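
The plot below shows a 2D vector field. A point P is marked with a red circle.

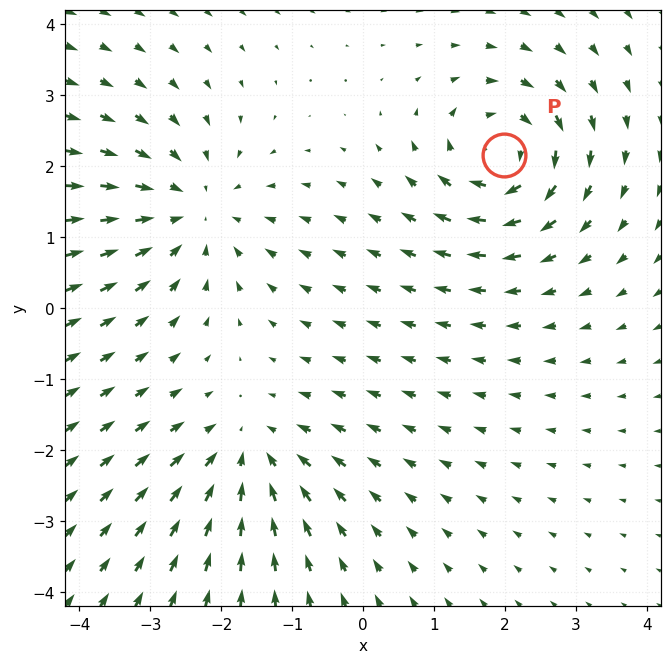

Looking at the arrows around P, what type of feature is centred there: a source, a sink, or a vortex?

At P (2.0, 2.2) the arrows circulate clockwise. Divergence ≈0, curl about -6 — near-zero divergence with nonzero curl is a vortex.

vortex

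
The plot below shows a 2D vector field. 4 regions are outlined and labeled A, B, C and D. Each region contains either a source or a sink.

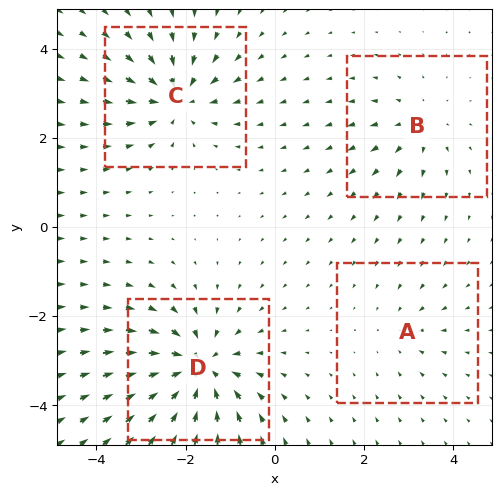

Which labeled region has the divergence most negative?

D

Divergence at each region's feature centre — A: about -2, B: about +4, C: about -6, D: about -7. Region D is most negative.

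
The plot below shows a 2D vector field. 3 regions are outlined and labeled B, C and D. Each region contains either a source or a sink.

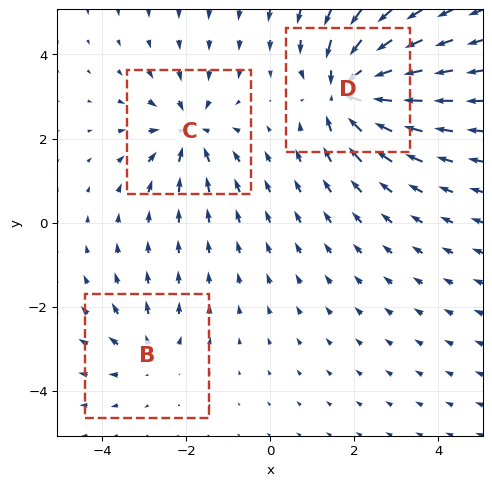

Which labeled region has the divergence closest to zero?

B

Divergence at each region's feature centre — B: about +2, C: about -4, D: about -6. Region B is closest to zero.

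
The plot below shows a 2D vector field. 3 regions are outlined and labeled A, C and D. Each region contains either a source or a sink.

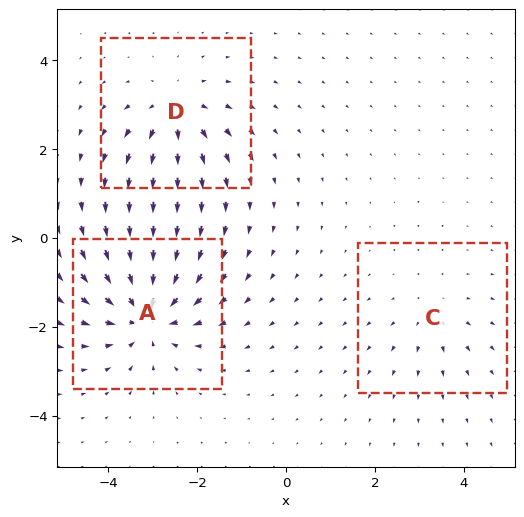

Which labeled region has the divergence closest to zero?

Divergence at each region's feature centre — A: about -5, C: about +2, D: about +4. Region C is closest to zero.

C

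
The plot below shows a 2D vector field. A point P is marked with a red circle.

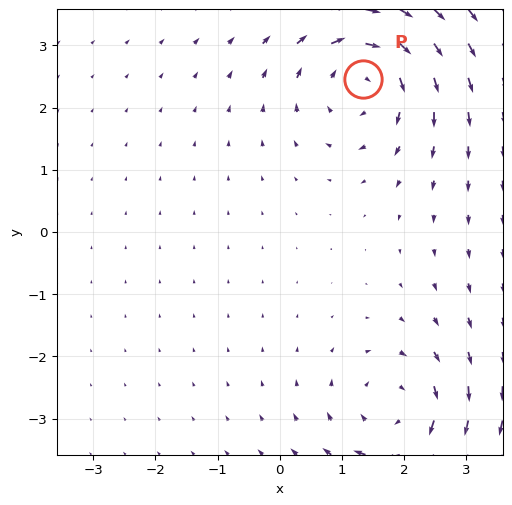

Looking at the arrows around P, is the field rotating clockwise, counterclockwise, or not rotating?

clockwise

Near P at (1.3, 2.5) the arrows circulate clockwise. The curl (z-component) there is about -6; negative curl means clockwise rotation.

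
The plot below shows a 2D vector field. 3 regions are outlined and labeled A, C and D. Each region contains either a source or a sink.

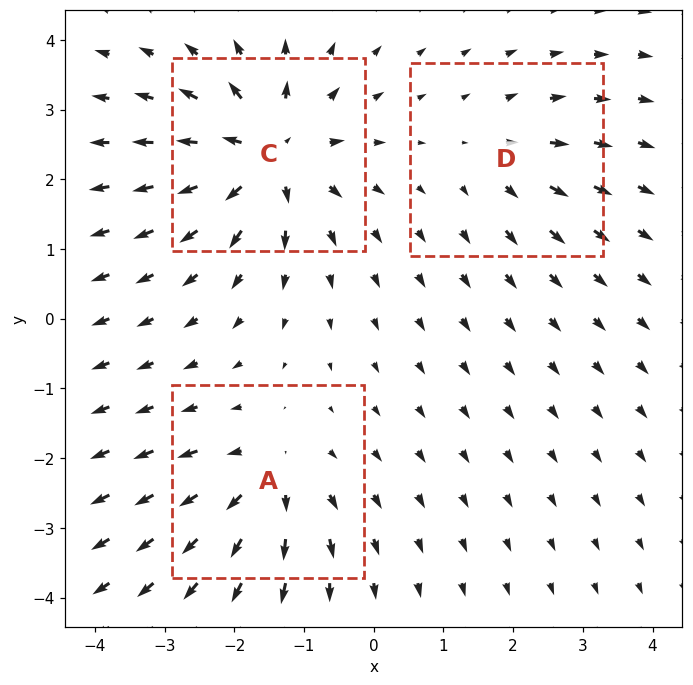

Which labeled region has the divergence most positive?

Divergence at each region's feature centre — A: about +4, C: about +6, D: about +2. Region C is most positive.

C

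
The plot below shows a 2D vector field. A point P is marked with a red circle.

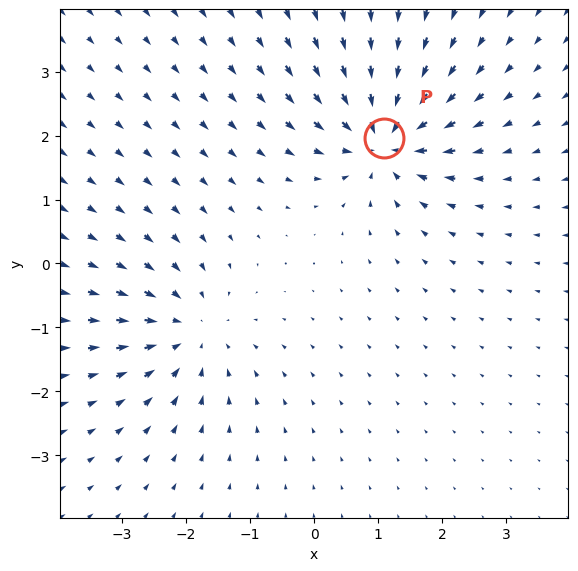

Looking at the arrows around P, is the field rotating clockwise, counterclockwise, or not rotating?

Near P at (1.1, 2.0) the arrows show no circulation. The curl there is ≈0.

not rotating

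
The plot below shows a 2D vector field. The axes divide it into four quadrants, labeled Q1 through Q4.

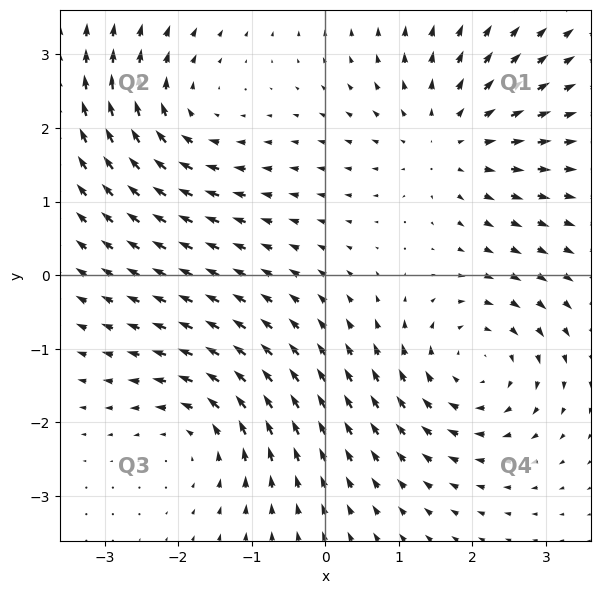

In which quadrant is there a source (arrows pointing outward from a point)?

The source sits at approximately (1.7, 1.9), which lies in quadrant Q1. The divergence there is about +4, positive as expected for a source.

Q1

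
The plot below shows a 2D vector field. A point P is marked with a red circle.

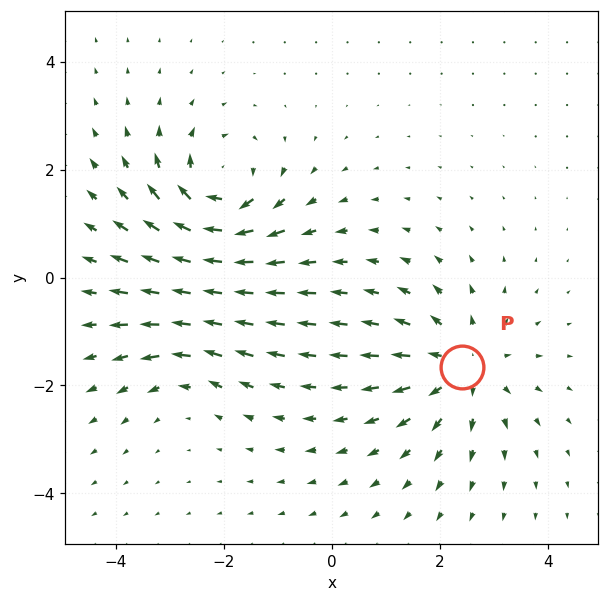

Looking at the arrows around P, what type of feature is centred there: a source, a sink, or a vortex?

At P (2.4, -1.7) the arrows spread outward. Divergence about +4, curl ≈0 — positive divergence with near-zero curl is a source.

source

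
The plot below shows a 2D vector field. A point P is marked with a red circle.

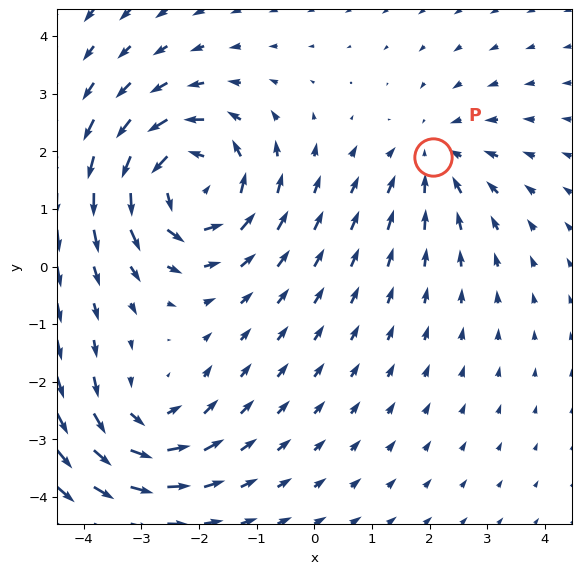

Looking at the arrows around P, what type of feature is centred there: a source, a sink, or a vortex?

sink

At P (2.1, 1.9) the arrows converge inward. Divergence about -3, curl ≈0 — negative divergence with near-zero curl is a sink.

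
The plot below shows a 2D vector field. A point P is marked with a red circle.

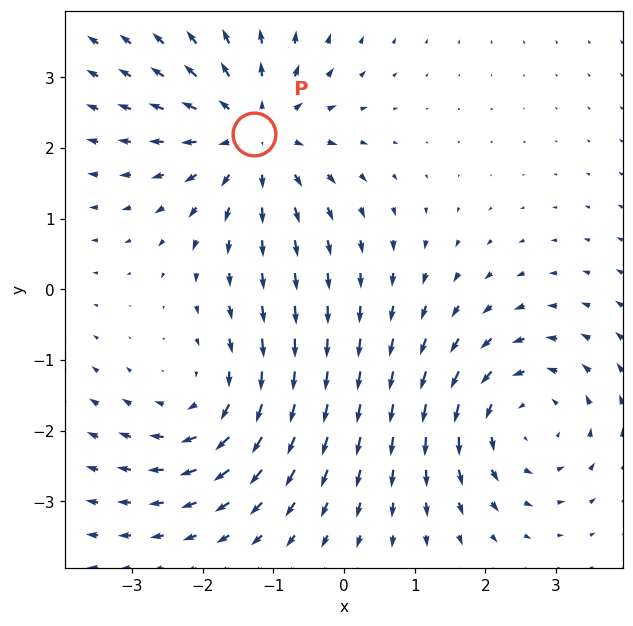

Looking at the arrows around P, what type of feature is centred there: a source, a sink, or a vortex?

At P (-1.3, 2.2) the arrows spread outward. Divergence about +5, curl ≈0 — positive divergence with near-zero curl is a source.

source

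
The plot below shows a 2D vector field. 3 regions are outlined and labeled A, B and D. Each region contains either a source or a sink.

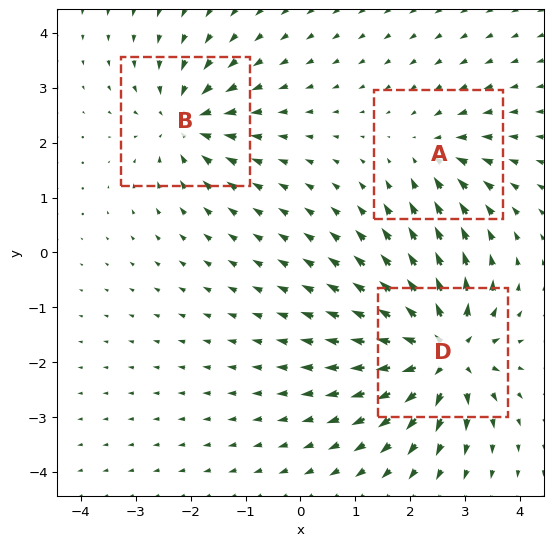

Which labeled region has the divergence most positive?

Divergence at each region's feature centre — A: about -3, B: about -4, D: about +6. Region D is most positive.

D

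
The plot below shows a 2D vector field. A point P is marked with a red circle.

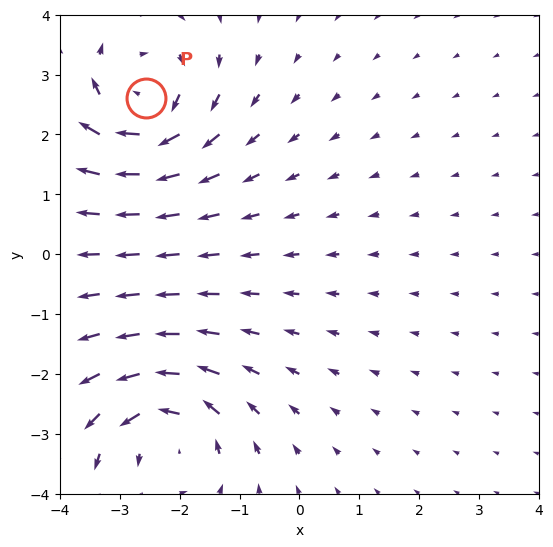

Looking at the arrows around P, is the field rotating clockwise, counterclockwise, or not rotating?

Near P at (-2.6, 2.6) the arrows circulate clockwise. The curl (z-component) there is about -6; negative curl means clockwise rotation.

clockwise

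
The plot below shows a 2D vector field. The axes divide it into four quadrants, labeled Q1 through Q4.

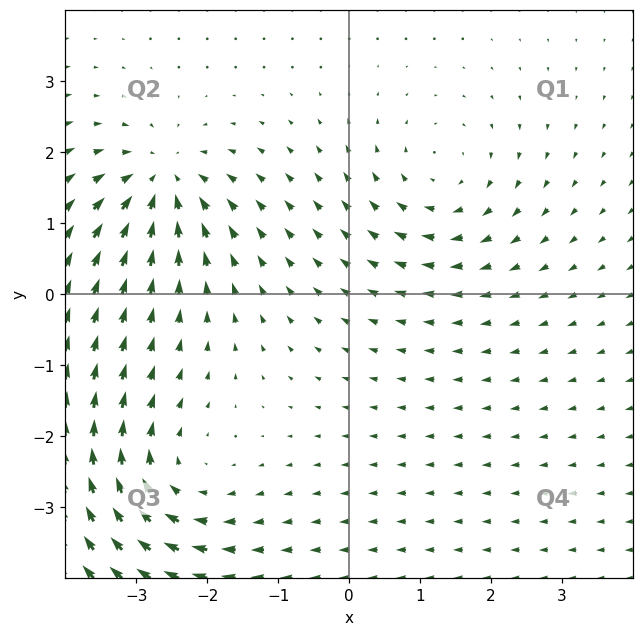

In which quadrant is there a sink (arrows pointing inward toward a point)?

Q2

The sink sits at approximately (-2.6, 1.6), which lies in quadrant Q2. The divergence there is about -4, negative as expected for a sink.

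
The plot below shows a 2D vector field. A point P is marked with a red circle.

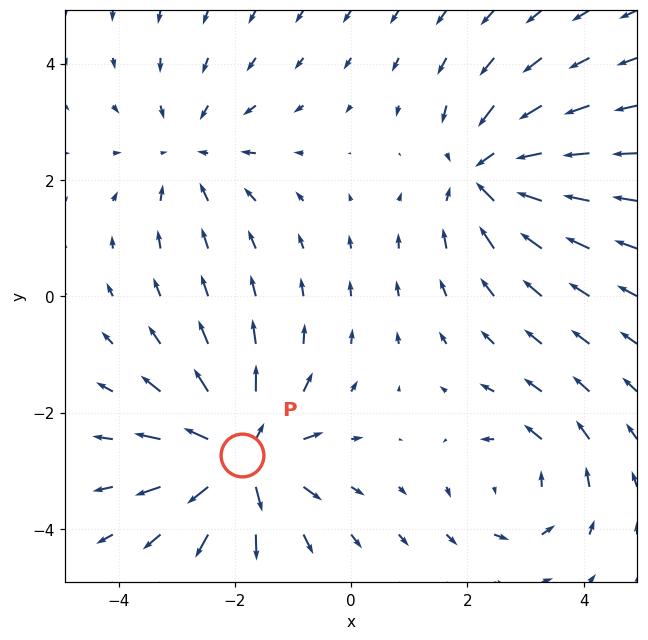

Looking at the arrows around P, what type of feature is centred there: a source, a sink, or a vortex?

source

At P (-1.9, -2.7) the arrows spread outward. Divergence about +5, curl ≈0 — positive divergence with near-zero curl is a source.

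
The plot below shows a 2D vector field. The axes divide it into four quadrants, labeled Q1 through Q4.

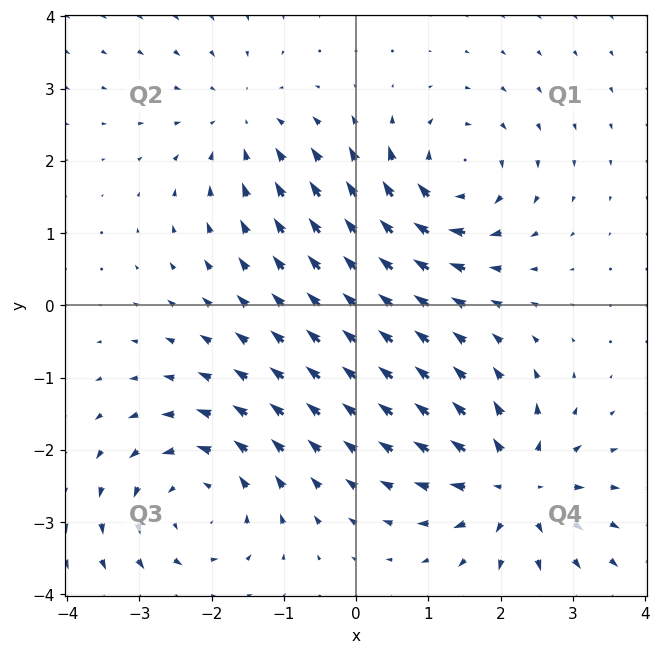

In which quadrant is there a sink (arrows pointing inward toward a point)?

The sink sits at approximately (-1.5, 2.5), which lies in quadrant Q2. The divergence there is about -3, negative as expected for a sink.

Q2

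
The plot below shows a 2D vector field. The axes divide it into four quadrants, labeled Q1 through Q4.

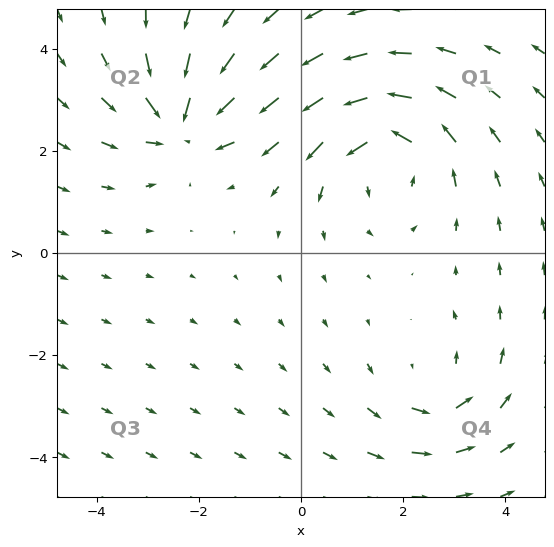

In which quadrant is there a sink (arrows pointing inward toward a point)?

Q2

The sink sits at approximately (-2.3, 2.6), which lies in quadrant Q2. The divergence there is about -6, negative as expected for a sink.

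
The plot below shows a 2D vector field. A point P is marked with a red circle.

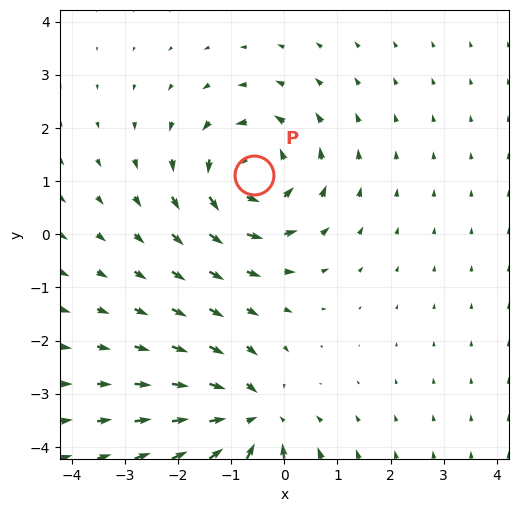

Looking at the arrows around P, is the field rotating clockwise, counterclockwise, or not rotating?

counterclockwise

Near P at (-0.6, 1.1) the arrows circulate counterclockwise. The curl (z-component) there is about +3; positive curl means counterclockwise rotation.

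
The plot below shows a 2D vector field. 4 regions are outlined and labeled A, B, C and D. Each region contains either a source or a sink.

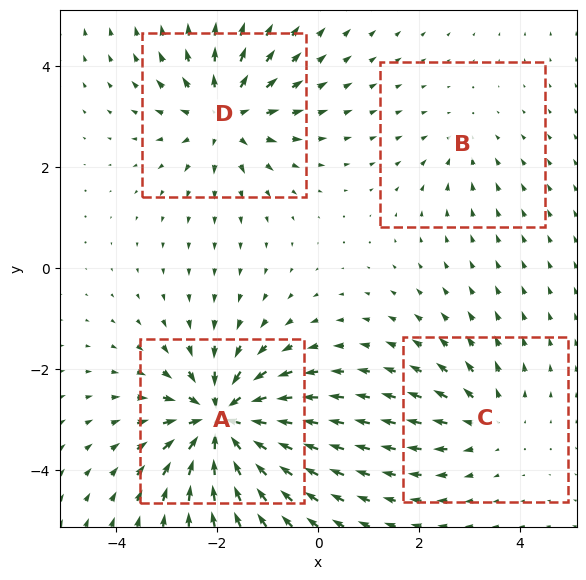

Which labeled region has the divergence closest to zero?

B

Divergence at each region's feature centre — A: about -9, B: about -2, C: about +4, D: about +6. Region B is closest to zero.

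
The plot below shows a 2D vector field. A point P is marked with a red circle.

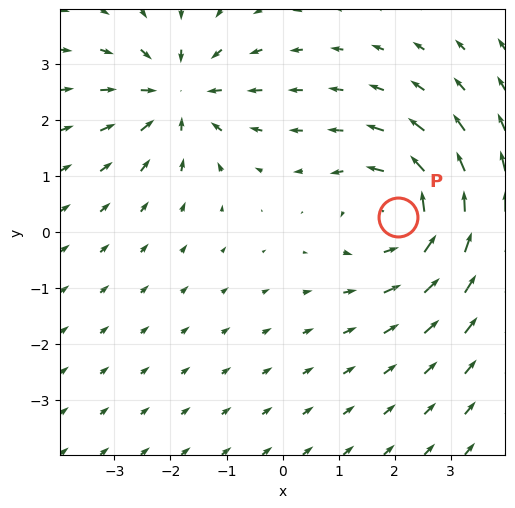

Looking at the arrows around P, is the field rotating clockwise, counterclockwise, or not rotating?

Near P at (2.1, 0.3) the arrows circulate counterclockwise. The curl (z-component) there is about +4; positive curl means counterclockwise rotation.

counterclockwise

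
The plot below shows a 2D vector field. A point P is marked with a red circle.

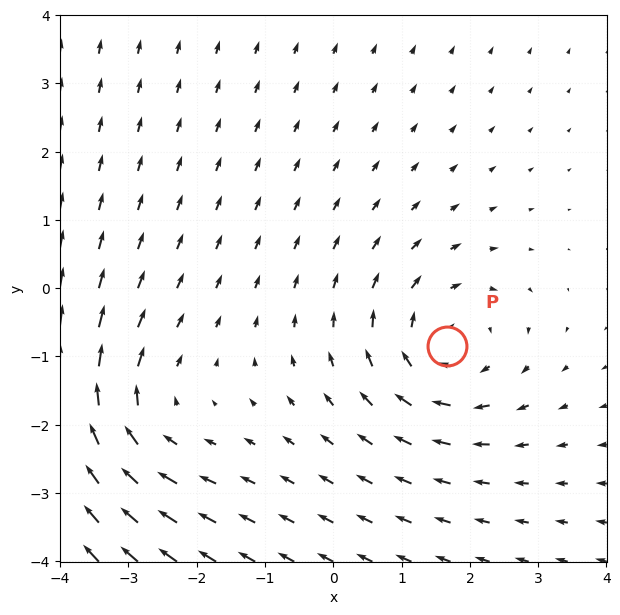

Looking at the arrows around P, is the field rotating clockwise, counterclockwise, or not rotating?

Near P at (1.7, -0.8) the arrows circulate clockwise. The curl (z-component) there is about -3; negative curl means clockwise rotation.

clockwise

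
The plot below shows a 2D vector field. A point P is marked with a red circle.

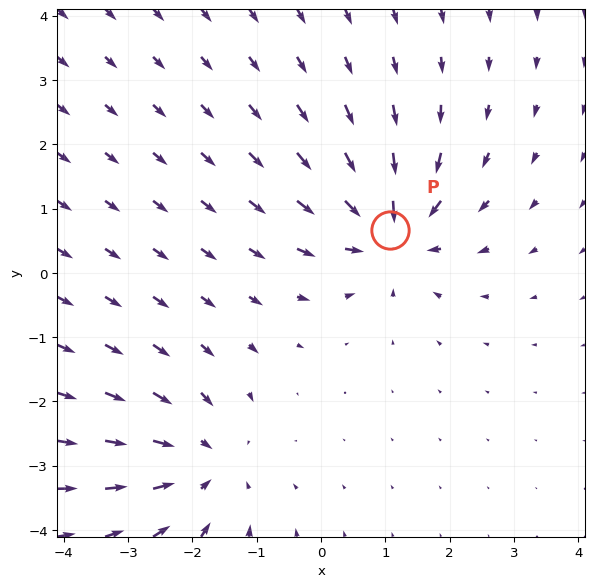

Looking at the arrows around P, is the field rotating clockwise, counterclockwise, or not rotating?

Near P at (1.1, 0.7) the arrows show no circulation. The curl there is ≈0.

not rotating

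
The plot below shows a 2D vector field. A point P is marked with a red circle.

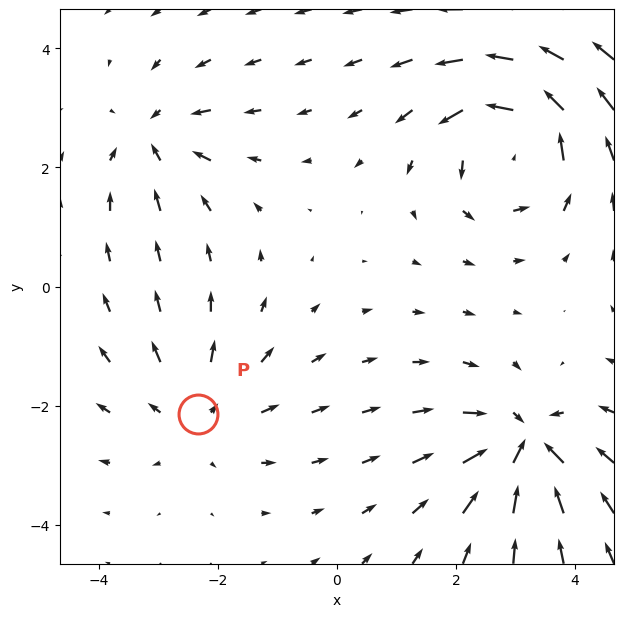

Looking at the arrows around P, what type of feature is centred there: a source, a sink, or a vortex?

At P (-2.3, -2.1) the arrows spread outward. Divergence about +3, curl ≈0 — positive divergence with near-zero curl is a source.

source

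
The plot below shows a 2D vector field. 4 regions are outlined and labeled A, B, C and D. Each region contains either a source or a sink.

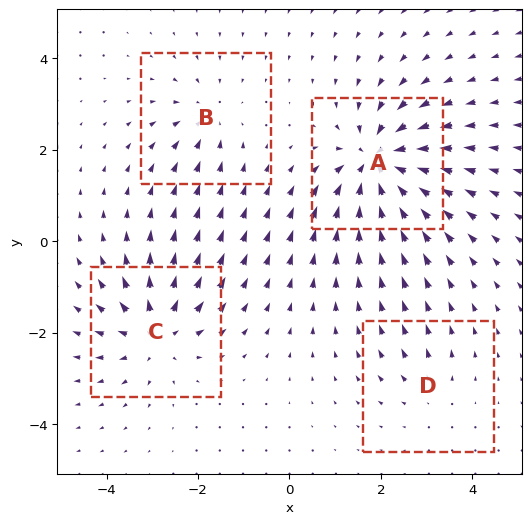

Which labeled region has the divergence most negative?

A

Divergence at each region's feature centre — A: about -8, B: about -4, C: about +5, D: about +2. Region A is most negative.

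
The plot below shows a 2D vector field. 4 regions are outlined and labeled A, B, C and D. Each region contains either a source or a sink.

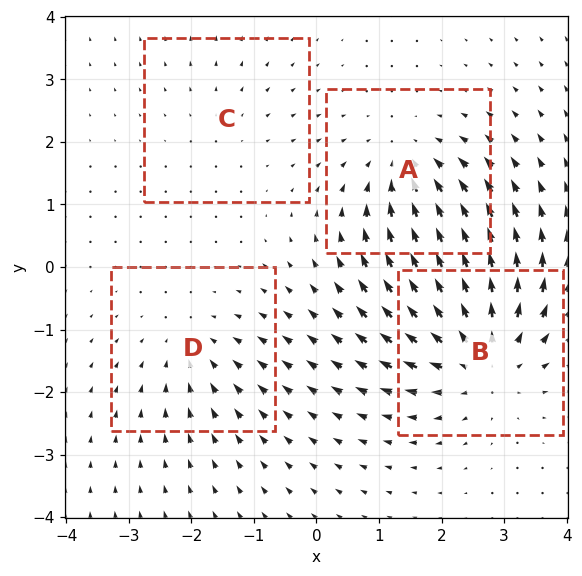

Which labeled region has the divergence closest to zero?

Divergence at each region's feature centre — A: about -4, B: about +5, C: about +2, D: about -3. Region C is closest to zero.

C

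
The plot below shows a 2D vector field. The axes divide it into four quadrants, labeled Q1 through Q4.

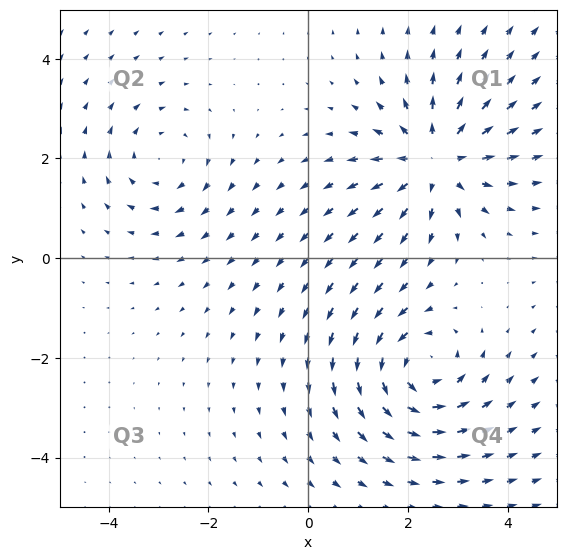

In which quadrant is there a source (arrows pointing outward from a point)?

The source sits at approximately (2.5, 2.0), which lies in quadrant Q1. The divergence there is about +4, positive as expected for a source.

Q1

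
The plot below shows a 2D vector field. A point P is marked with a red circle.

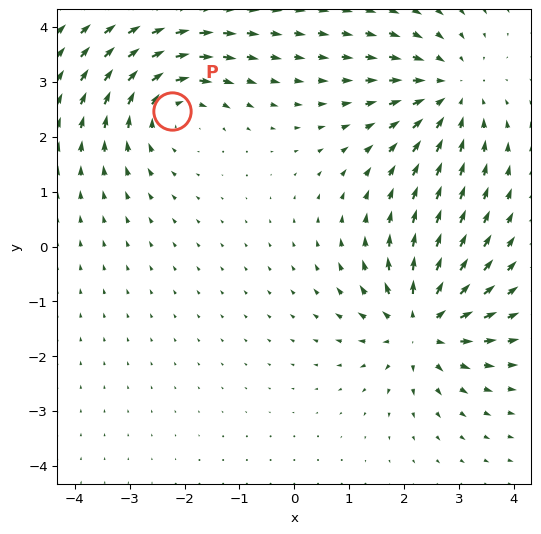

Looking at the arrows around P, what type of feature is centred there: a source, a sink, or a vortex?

vortex

At P (-2.2, 2.5) the arrows circulate clockwise. Divergence ≈0, curl about -3 — near-zero divergence with nonzero curl is a vortex.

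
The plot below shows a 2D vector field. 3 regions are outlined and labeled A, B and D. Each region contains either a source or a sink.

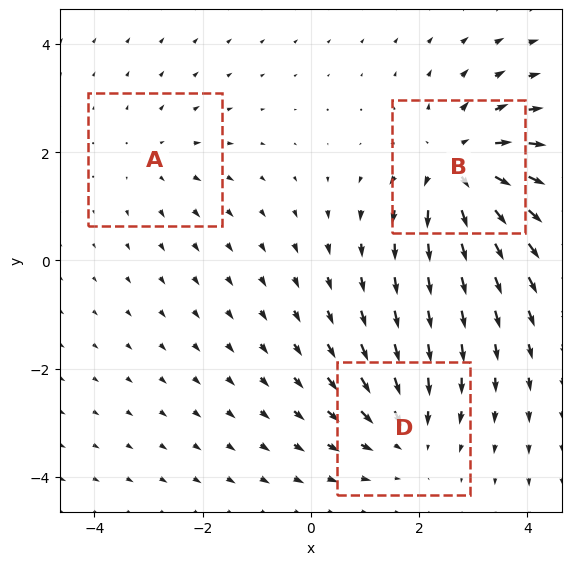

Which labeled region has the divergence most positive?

Divergence at each region's feature centre — A: about +2, B: about +5, D: about -3. Region B is most positive.

B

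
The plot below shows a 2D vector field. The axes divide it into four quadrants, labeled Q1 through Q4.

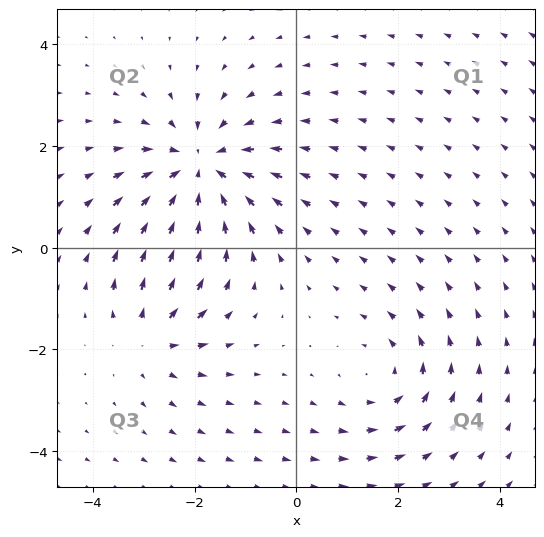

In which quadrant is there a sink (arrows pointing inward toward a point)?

Q2

The sink sits at approximately (-1.9, 1.5), which lies in quadrant Q2. The divergence there is about -4, negative as expected for a sink.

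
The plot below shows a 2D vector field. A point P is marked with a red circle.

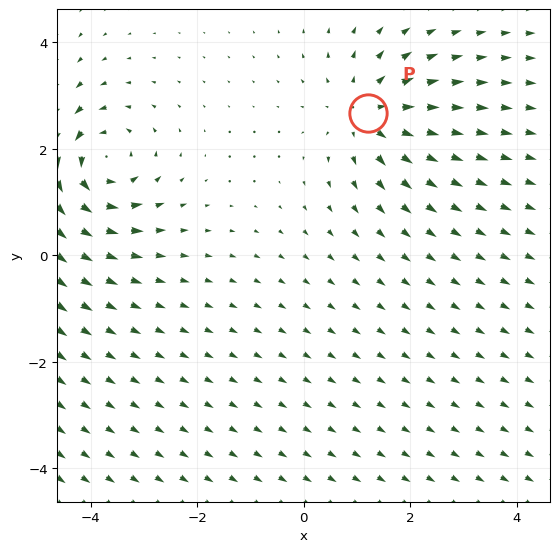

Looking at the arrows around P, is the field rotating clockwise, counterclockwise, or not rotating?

Near P at (1.2, 2.7) the arrows show no circulation. The curl there is ≈0.

not rotating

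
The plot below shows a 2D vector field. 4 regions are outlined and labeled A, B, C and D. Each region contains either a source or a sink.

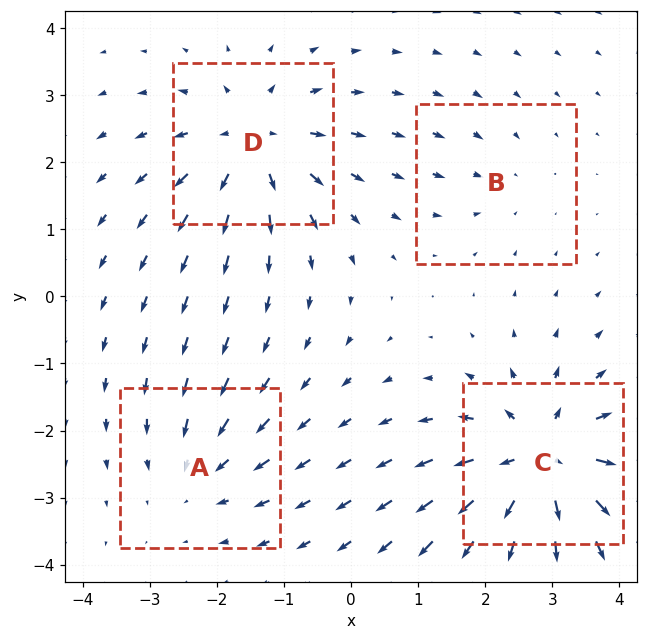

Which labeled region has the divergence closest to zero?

Divergence at each region's feature centre — A: about -3, B: about -2, C: about +7, D: about +6. Region B is closest to zero.

B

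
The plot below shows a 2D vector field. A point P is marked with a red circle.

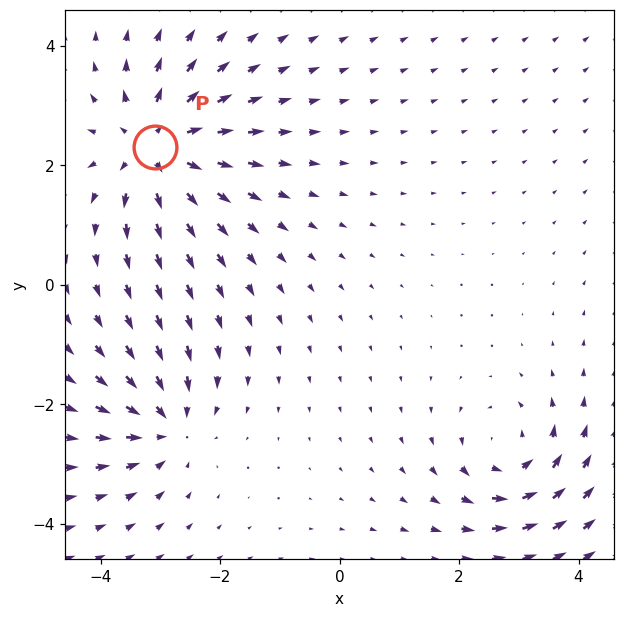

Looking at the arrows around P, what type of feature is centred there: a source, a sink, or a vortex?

At P (-3.1, 2.3) the arrows spread outward. Divergence about +5, curl ≈0 — positive divergence with near-zero curl is a source.

source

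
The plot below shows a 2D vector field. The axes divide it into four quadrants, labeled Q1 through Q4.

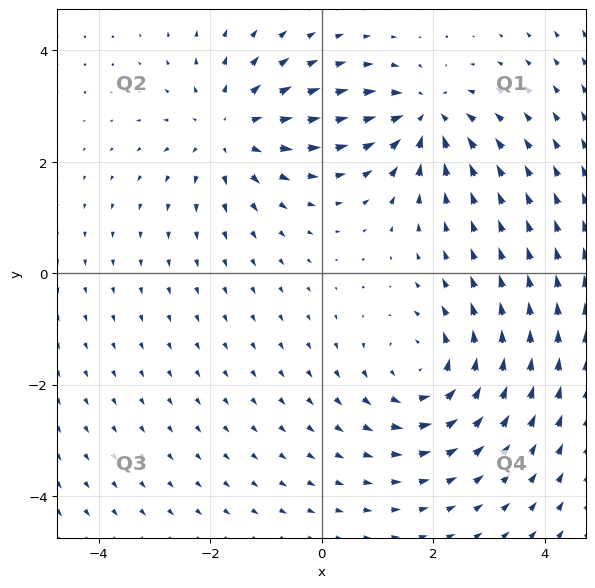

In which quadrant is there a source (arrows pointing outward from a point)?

Q2

The source sits at approximately (-1.6, 2.6), which lies in quadrant Q2. The divergence there is about +3, positive as expected for a source.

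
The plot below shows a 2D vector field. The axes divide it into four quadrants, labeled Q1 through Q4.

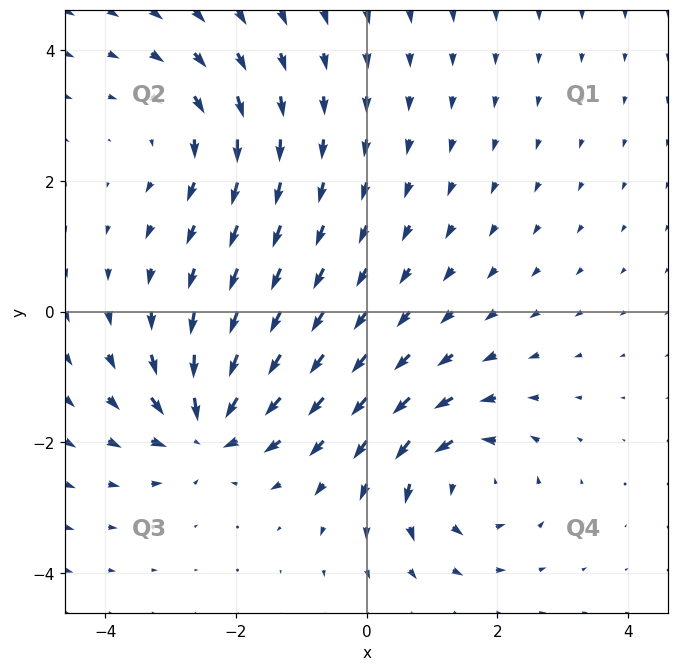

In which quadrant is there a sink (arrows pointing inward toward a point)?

Q3

The sink sits at approximately (-2.4, -1.8), which lies in quadrant Q3. The divergence there is about -6, negative as expected for a sink.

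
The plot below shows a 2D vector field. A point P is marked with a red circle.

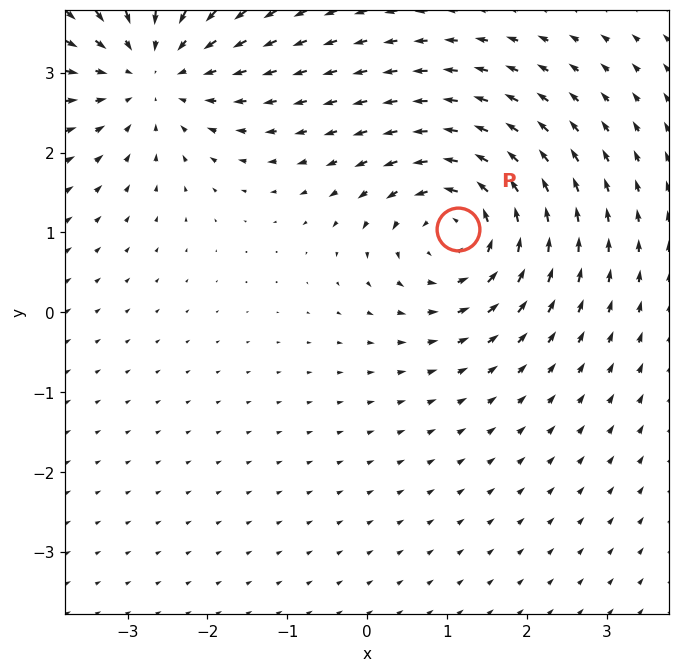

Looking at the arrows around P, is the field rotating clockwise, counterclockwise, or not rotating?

Near P at (1.1, 1.0) the arrows circulate counterclockwise. The curl (z-component) there is about +5; positive curl means counterclockwise rotation.

counterclockwise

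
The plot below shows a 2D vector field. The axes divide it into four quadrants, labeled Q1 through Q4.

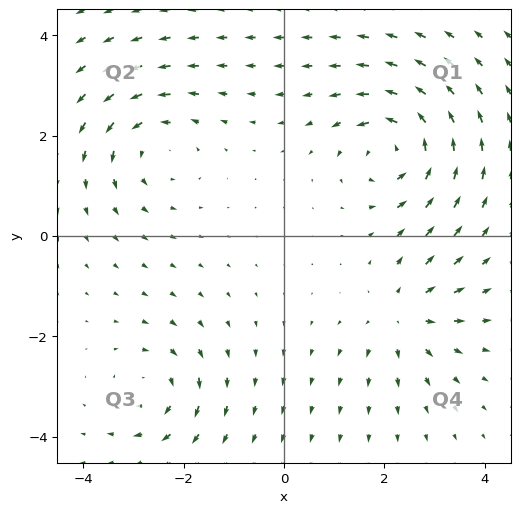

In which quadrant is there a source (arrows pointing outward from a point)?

Q4

The source sits at approximately (2.4, -1.6), which lies in quadrant Q4. The divergence there is about +4, positive as expected for a source.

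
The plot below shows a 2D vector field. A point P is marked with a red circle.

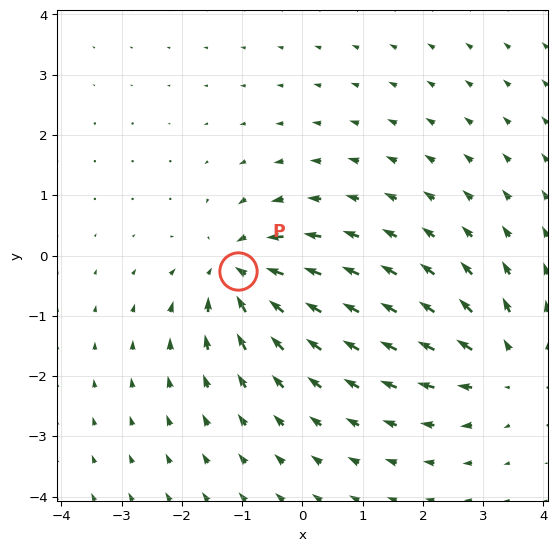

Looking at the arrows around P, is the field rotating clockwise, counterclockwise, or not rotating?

not rotating

Near P at (-1.1, -0.3) the arrows show no circulation. The curl there is ≈0.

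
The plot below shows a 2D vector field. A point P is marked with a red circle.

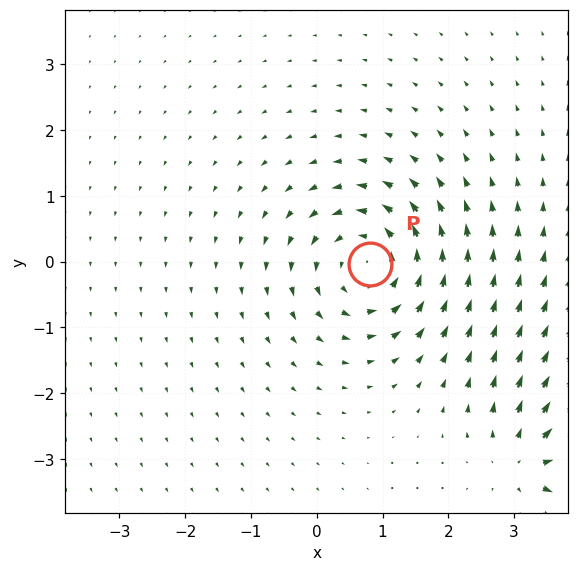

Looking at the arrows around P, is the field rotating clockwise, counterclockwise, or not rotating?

Near P at (0.8, -0.0) the arrows circulate counterclockwise. The curl (z-component) there is about +4; positive curl means counterclockwise rotation.

counterclockwise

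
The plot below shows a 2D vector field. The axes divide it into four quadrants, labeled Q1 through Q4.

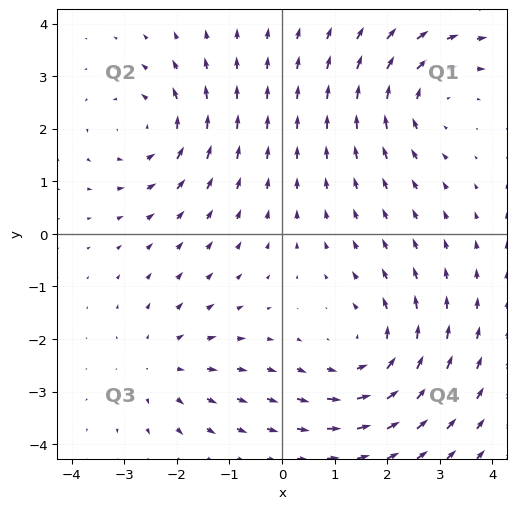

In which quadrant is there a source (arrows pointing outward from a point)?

Q3

The source sits at approximately (-2.3, -2.5), which lies in quadrant Q3. The divergence there is about +3, positive as expected for a source.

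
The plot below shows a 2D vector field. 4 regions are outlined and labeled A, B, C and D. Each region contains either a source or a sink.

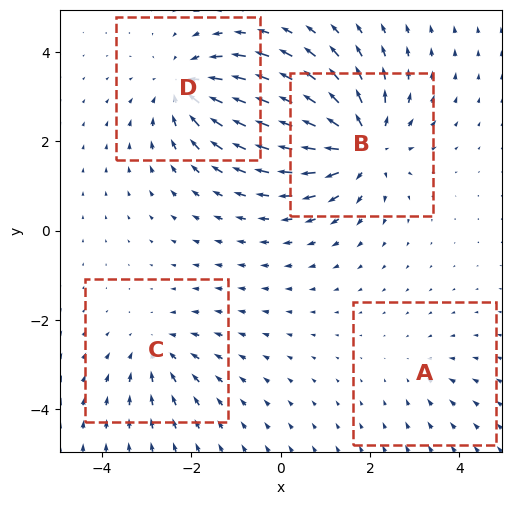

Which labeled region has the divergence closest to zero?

A

Divergence at each region's feature centre — A: about -2, B: about +7, C: about -3, D: about -5. Region A is closest to zero.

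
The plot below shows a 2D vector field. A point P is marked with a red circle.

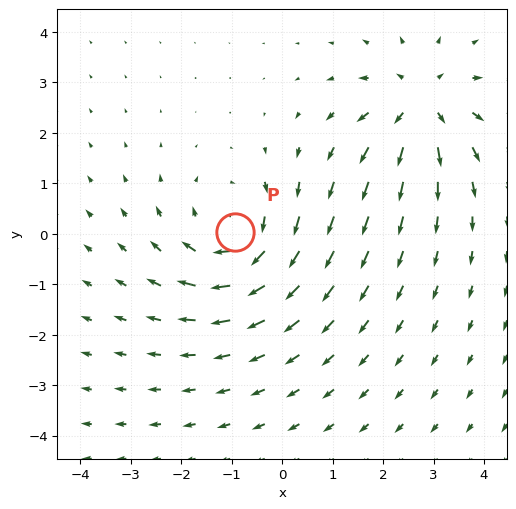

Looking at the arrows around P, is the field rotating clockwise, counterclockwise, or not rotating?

clockwise

Near P at (-0.9, 0.0) the arrows circulate clockwise. The curl (z-component) there is about -3; negative curl means clockwise rotation.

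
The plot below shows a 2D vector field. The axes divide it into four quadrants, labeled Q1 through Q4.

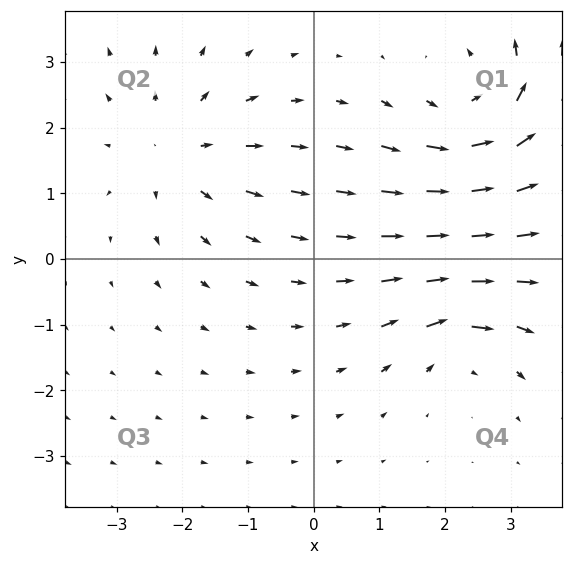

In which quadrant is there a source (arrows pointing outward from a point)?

Q2

The source sits at approximately (-2.1, 1.6), which lies in quadrant Q2. The divergence there is about +4, positive as expected for a source.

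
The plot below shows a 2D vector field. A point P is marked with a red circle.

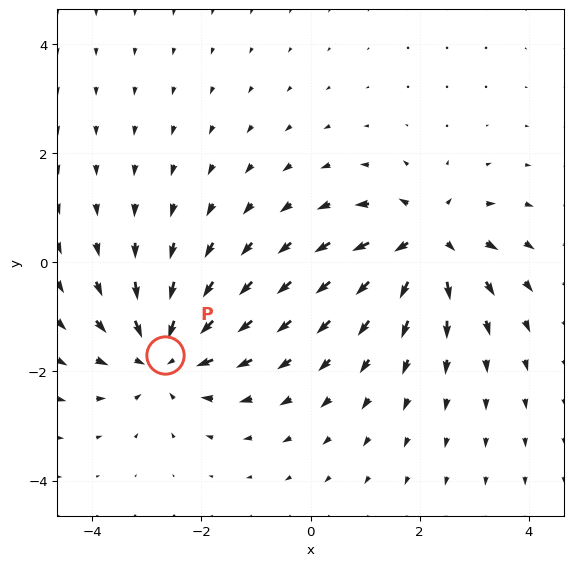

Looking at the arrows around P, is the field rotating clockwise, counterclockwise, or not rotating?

Near P at (-2.7, -1.7) the arrows show no circulation. The curl there is ≈0.

not rotating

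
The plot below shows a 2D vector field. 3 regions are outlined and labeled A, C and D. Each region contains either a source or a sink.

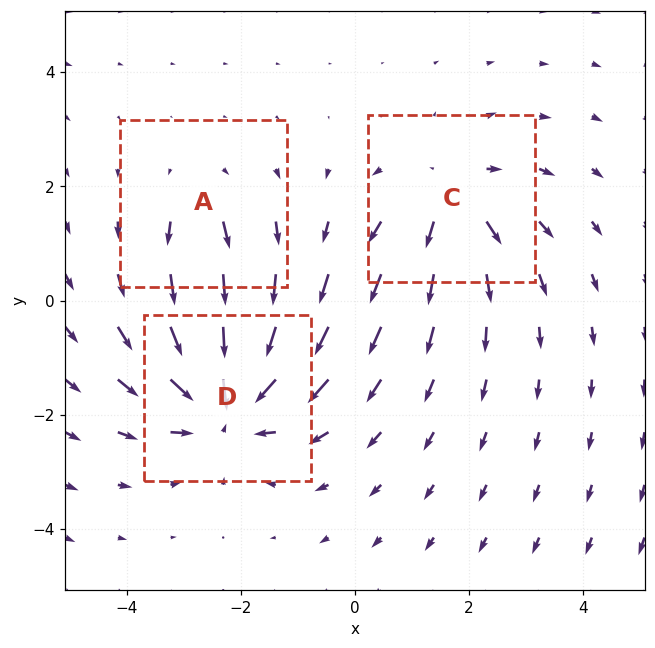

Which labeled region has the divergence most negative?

D

Divergence at each region's feature centre — A: about +2, C: about +4, D: about -6. Region D is most negative.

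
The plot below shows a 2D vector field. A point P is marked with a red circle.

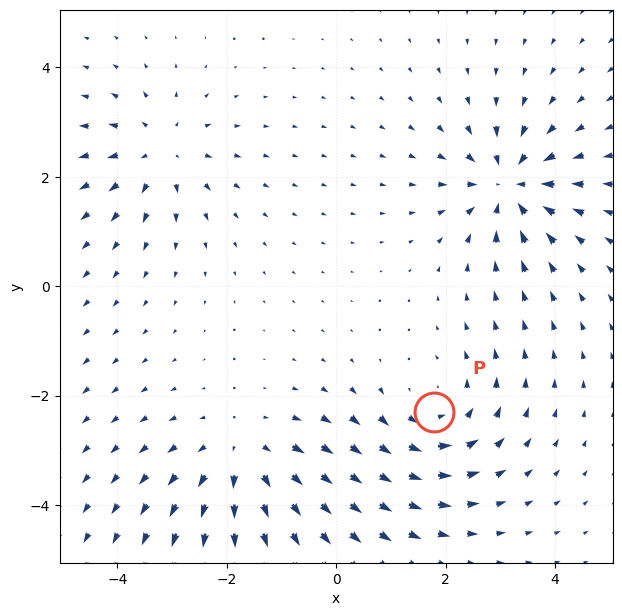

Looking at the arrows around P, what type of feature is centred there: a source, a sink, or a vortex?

At P (1.8, -2.3) the arrows circulate counterclockwise. Divergence ≈0, curl about +3 — near-zero divergence with nonzero curl is a vortex.

vortex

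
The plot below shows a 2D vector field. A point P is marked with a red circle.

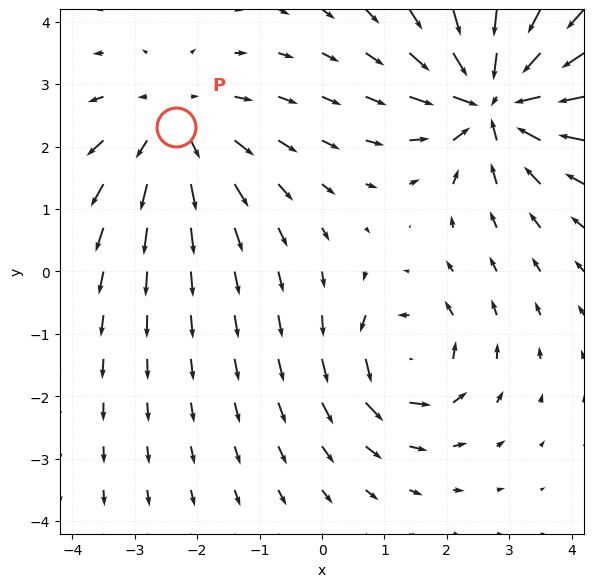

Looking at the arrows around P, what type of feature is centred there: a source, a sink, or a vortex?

source

At P (-2.3, 2.3) the arrows spread outward. Divergence about +3, curl ≈0 — positive divergence with near-zero curl is a source.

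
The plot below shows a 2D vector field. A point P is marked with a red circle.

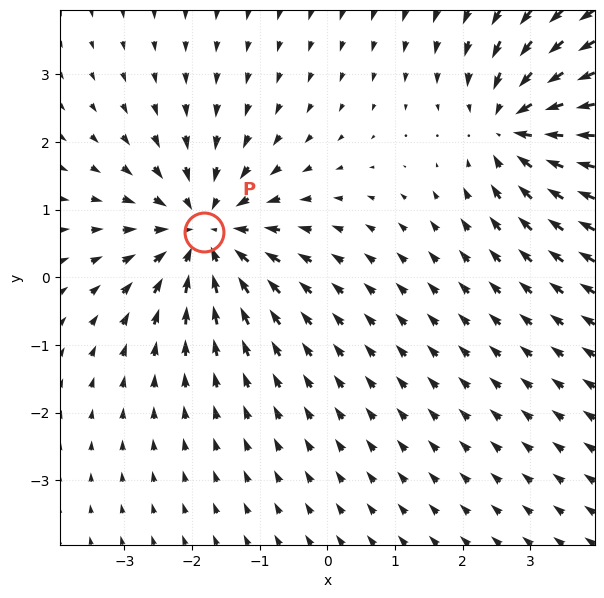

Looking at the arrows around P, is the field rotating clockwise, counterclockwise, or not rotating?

not rotating

Near P at (-1.8, 0.7) the arrows show no circulation. The curl there is ≈0.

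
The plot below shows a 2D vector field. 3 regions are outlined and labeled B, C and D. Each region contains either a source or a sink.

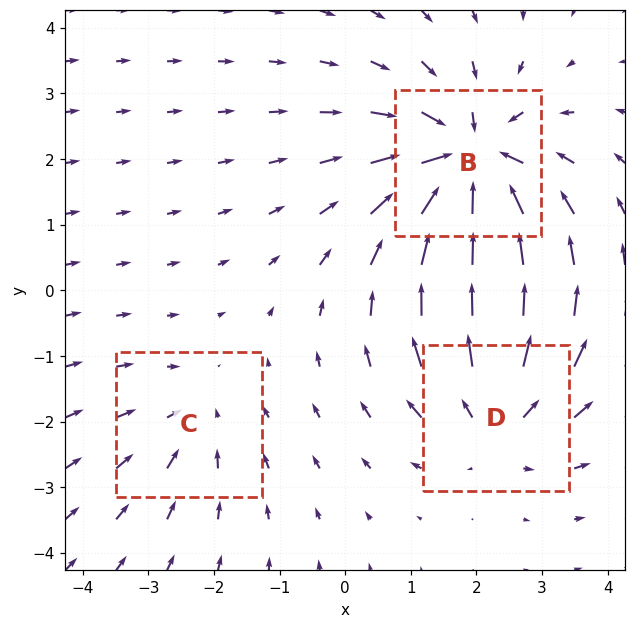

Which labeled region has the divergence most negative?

Divergence at each region's feature centre — B: about -5, C: about -2, D: about +4. Region B is most negative.

B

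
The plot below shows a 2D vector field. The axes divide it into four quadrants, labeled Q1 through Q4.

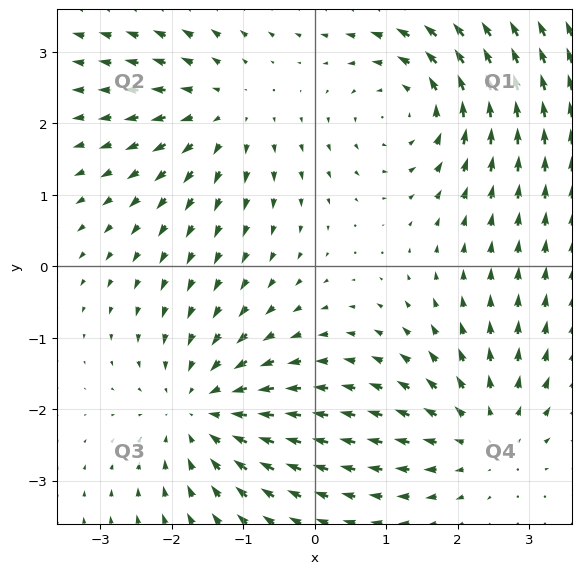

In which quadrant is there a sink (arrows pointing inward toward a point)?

Q3

The sink sits at approximately (-1.6, -2.0), which lies in quadrant Q3. The divergence there is about -4, negative as expected for a sink.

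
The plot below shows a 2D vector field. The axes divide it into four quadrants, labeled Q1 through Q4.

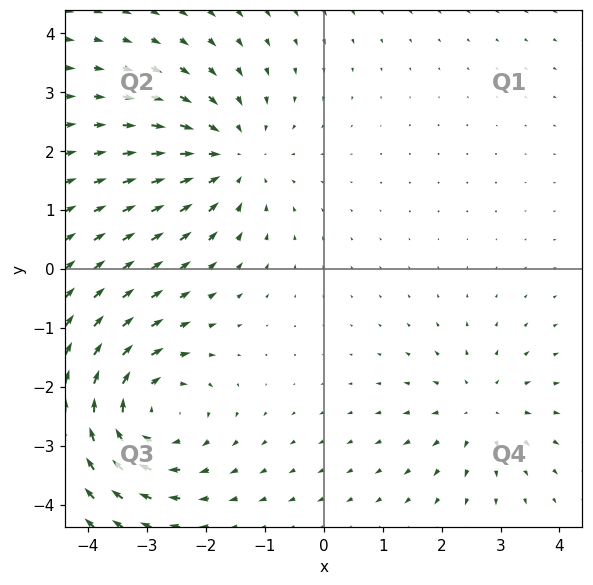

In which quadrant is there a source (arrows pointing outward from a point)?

Q4

The source sits at approximately (2.7, -2.4), which lies in quadrant Q4. The divergence there is about +3, positive as expected for a source.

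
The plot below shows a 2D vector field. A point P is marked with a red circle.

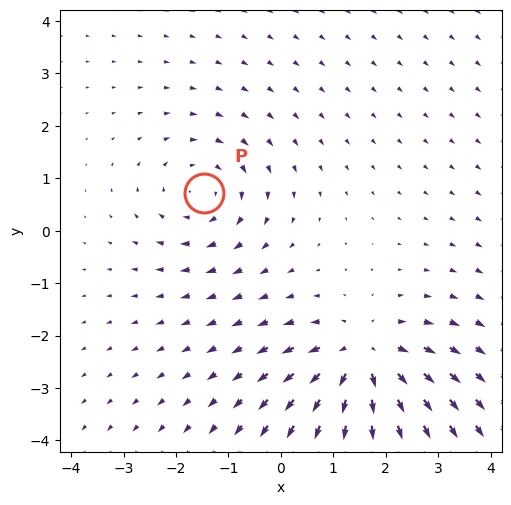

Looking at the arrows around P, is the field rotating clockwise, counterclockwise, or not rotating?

Near P at (-1.5, 0.7) the arrows circulate clockwise. The curl (z-component) there is about -3; negative curl means clockwise rotation.

clockwise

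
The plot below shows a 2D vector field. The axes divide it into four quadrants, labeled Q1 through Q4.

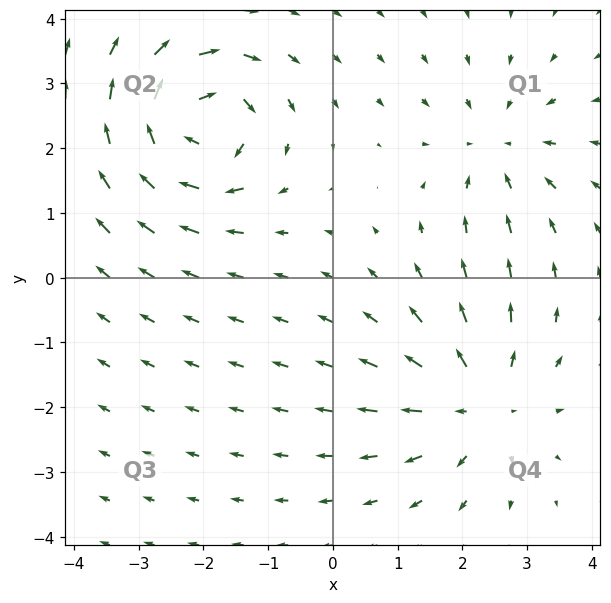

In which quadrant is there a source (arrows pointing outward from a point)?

The source sits at approximately (2.3, -1.9), which lies in quadrant Q4. The divergence there is about +4, positive as expected for a source.

Q4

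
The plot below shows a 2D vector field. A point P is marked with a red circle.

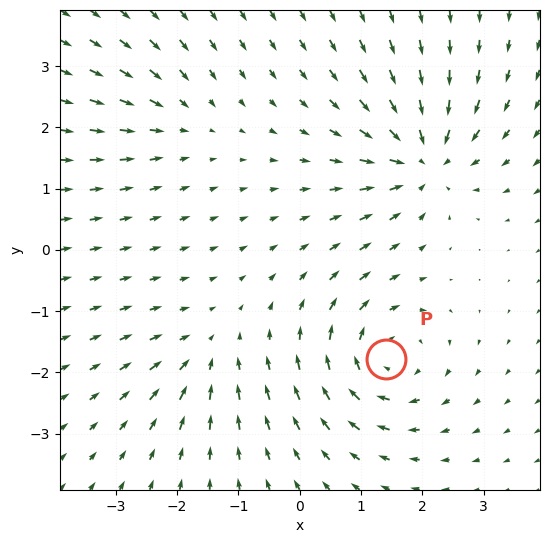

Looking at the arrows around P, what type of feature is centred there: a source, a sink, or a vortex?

vortex

At P (1.4, -1.8) the arrows circulate clockwise. Divergence ≈0, curl about -6 — near-zero divergence with nonzero curl is a vortex.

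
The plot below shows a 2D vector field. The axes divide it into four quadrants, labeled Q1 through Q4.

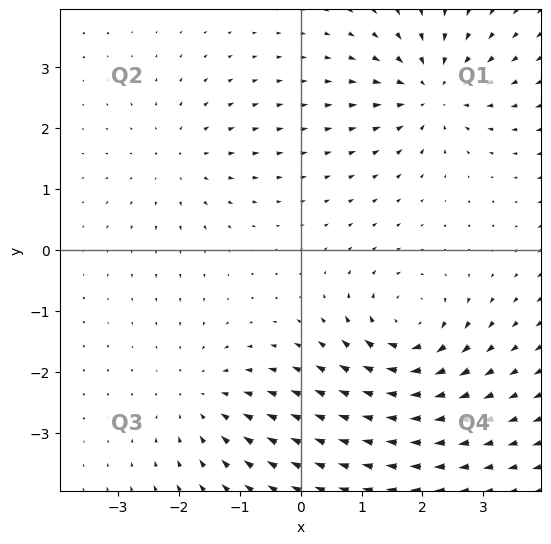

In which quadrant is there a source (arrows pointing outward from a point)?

Q2

The source sits at approximately (-2.0, 1.5), which lies in quadrant Q2. The divergence there is about +3, positive as expected for a source.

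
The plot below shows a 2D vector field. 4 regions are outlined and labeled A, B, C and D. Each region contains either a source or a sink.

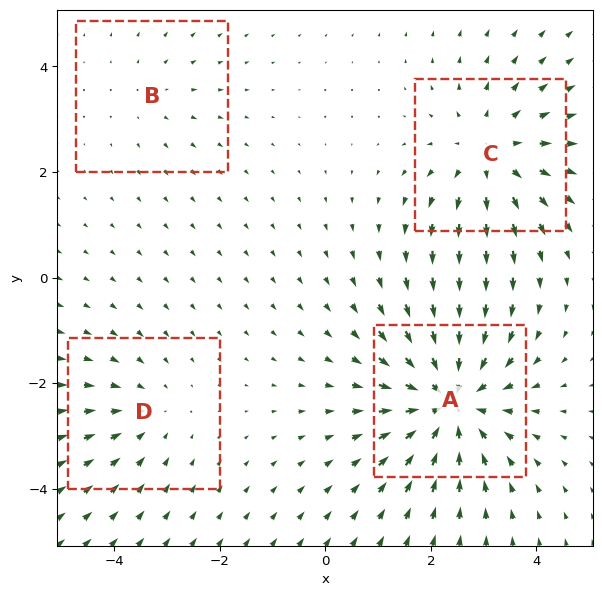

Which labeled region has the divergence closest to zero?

Divergence at each region's feature centre — A: about -6, B: about +2, C: about +4, D: about -3. Region B is closest to zero.

B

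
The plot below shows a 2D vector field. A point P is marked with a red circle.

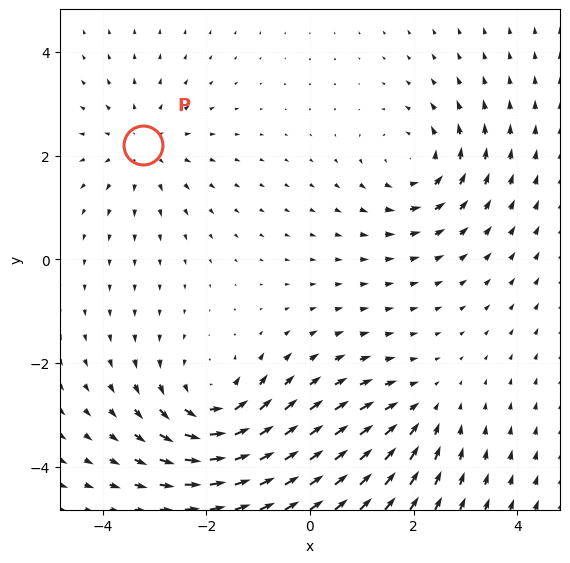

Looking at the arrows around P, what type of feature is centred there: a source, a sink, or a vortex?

At P (-3.2, 2.2) the arrows spread outward. Divergence about +3, curl ≈0 — positive divergence with near-zero curl is a source.

source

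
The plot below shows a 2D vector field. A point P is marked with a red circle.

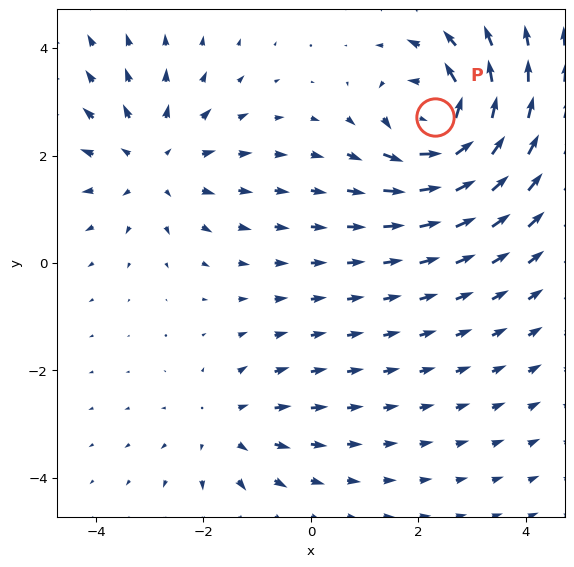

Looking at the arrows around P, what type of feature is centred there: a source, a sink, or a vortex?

At P (2.3, 2.7) the arrows circulate counterclockwise. Divergence ≈0, curl about +6 — near-zero divergence with nonzero curl is a vortex.

vortex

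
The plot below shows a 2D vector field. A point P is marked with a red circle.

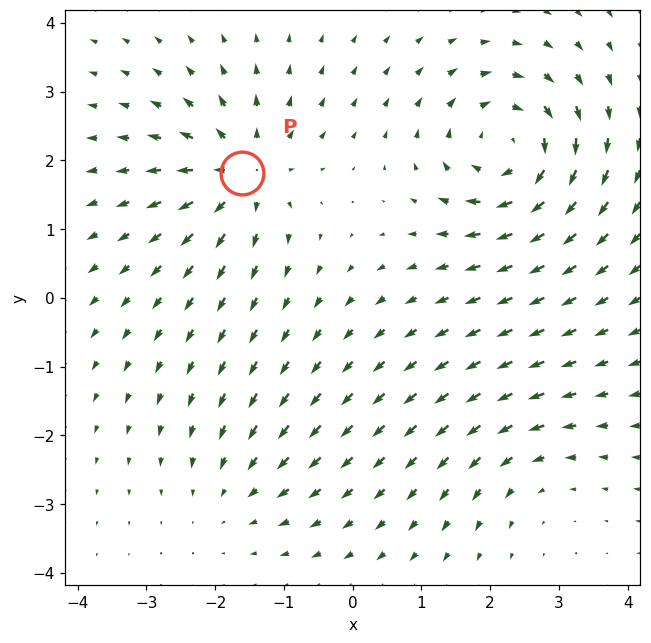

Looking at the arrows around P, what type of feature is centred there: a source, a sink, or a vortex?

source

At P (-1.6, 1.8) the arrows spread outward. Divergence about +5, curl ≈0 — positive divergence with near-zero curl is a source.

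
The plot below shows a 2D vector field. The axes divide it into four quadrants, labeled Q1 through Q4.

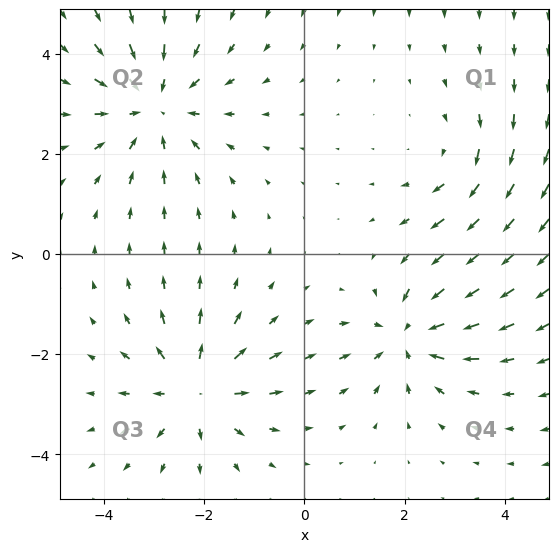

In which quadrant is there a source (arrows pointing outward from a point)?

The source sits at approximately (-2.2, -2.7), which lies in quadrant Q3. The divergence there is about +4, positive as expected for a source.

Q3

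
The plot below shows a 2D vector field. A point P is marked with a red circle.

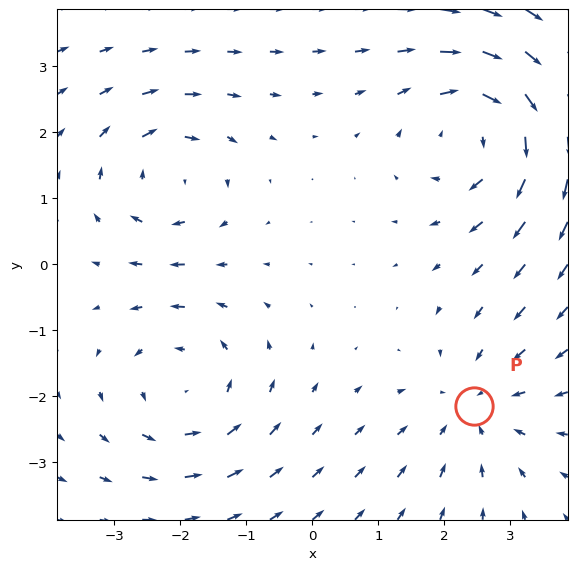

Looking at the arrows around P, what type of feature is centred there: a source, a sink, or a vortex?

sink

At P (2.4, -2.1) the arrows converge inward. Divergence about -3, curl ≈0 — negative divergence with near-zero curl is a sink.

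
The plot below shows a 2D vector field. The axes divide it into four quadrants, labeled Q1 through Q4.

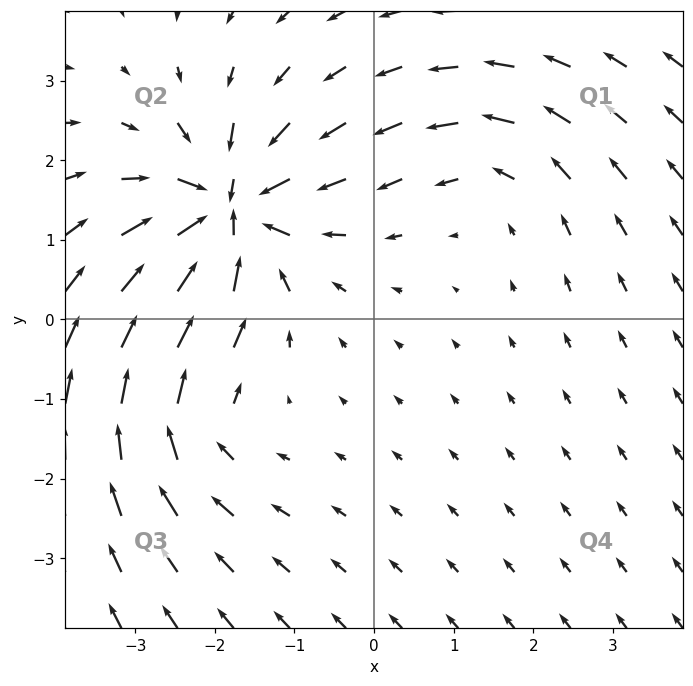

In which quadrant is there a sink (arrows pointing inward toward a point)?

Q2

The sink sits at approximately (-1.8, 1.4), which lies in quadrant Q2. The divergence there is about -7, negative as expected for a sink.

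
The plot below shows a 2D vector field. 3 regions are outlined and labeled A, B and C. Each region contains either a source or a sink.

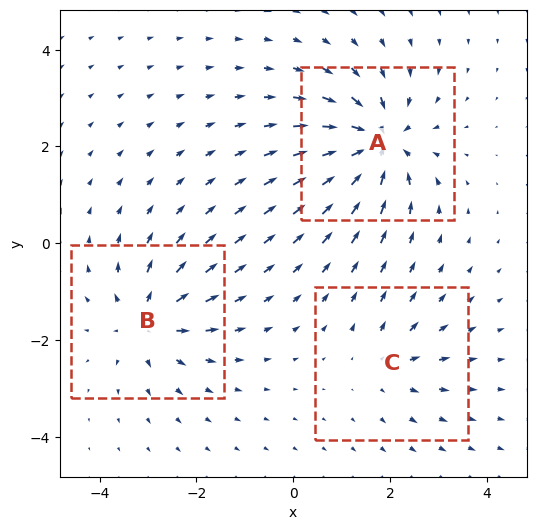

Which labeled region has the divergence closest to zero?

C

Divergence at each region's feature centre — A: about -6, B: about +4, C: about +2. Region C is closest to zero.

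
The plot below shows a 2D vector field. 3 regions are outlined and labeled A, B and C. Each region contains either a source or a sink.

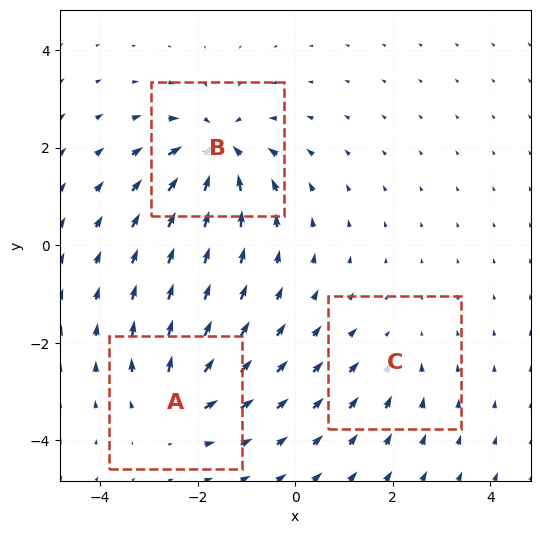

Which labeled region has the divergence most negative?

B

Divergence at each region's feature centre — A: about +4, B: about -5, C: about -2. Region B is most negative.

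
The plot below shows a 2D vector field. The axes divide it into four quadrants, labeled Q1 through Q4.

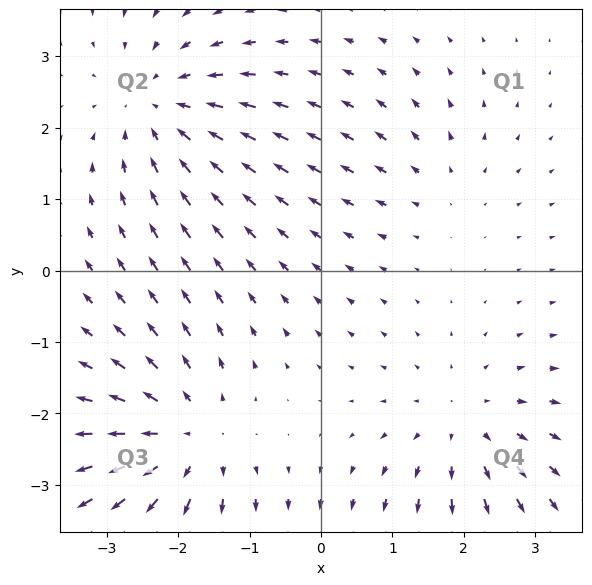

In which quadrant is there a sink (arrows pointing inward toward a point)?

Q2

The sink sits at approximately (-2.3, 2.3), which lies in quadrant Q2. The divergence there is about -4, negative as expected for a sink.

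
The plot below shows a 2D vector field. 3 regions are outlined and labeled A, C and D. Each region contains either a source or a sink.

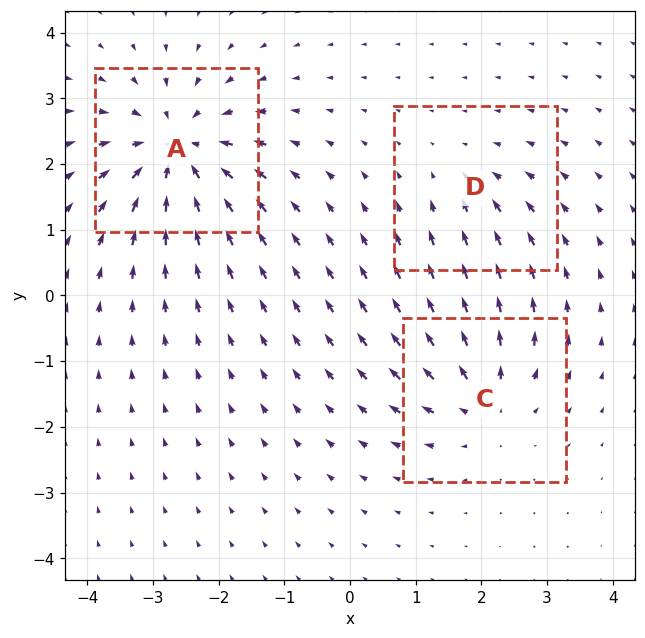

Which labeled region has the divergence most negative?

A

Divergence at each region's feature centre — A: about -6, C: about +4, D: about -2. Region A is most negative.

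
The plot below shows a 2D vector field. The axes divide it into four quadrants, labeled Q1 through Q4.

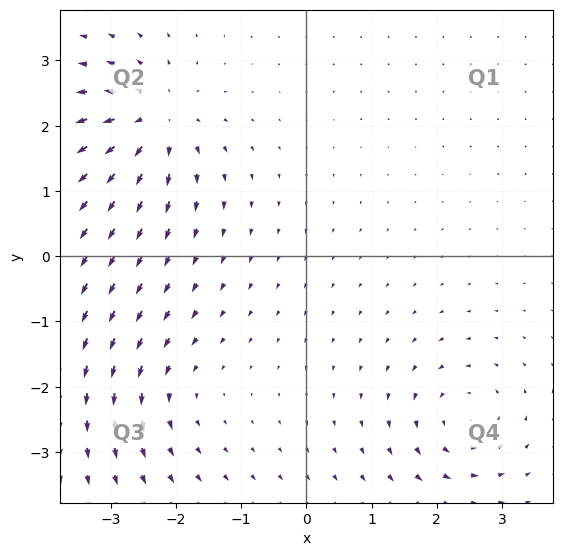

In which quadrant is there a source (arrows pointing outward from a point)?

The source sits at approximately (-2.3, 2.1), which lies in quadrant Q2. The divergence there is about +6, positive as expected for a source.

Q2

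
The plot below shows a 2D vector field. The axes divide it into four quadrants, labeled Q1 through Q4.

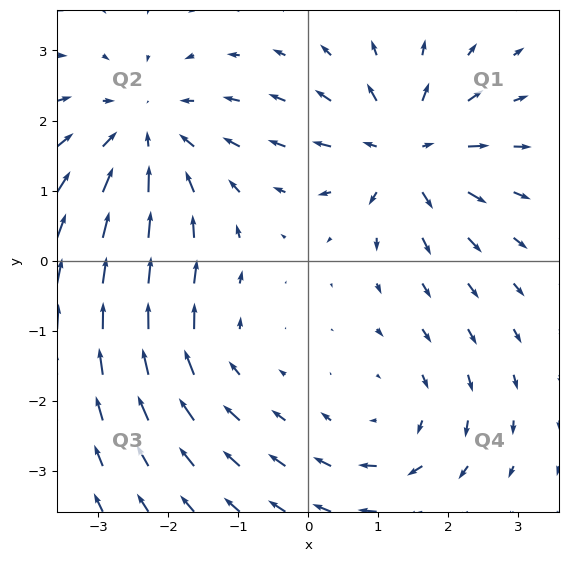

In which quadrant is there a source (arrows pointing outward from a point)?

The source sits at approximately (1.4, 1.6), which lies in quadrant Q1. The divergence there is about +6, positive as expected for a source.

Q1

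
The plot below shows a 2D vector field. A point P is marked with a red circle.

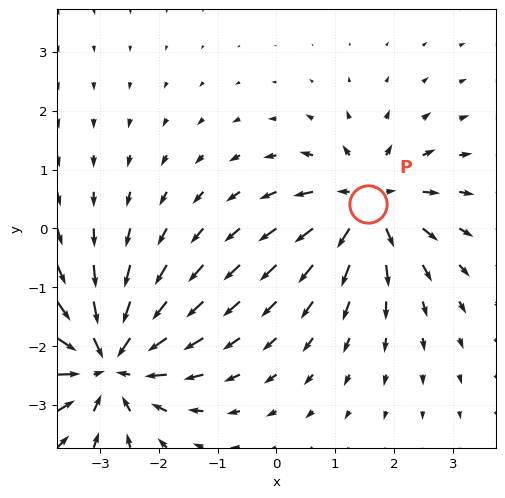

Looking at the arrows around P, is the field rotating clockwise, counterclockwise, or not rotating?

not rotating

Near P at (1.6, 0.4) the arrows show no circulation. The curl there is ≈0.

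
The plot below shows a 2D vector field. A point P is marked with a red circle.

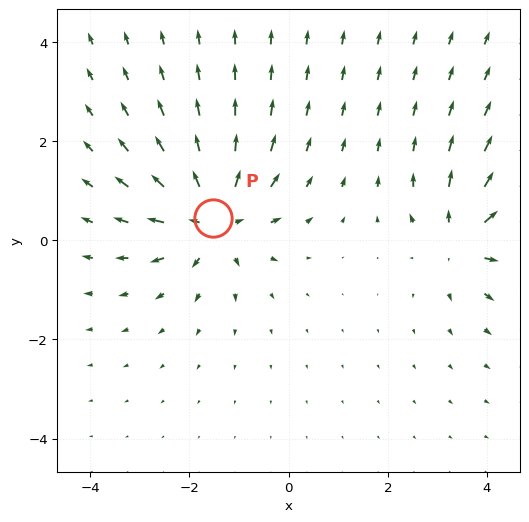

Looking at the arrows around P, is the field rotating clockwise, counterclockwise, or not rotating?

not rotating

Near P at (-1.5, 0.4) the arrows show no circulation. The curl there is ≈0.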